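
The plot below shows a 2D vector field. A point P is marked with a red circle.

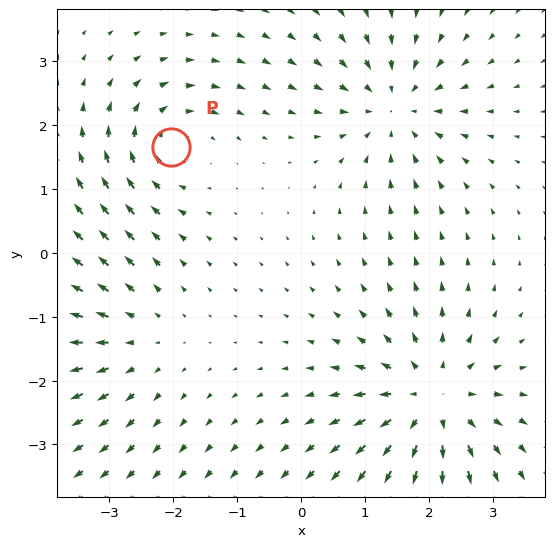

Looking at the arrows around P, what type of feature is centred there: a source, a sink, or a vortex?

vortex

At P (-2.0, 1.6) the arrows circulate clockwise. Divergence ≈0, curl about -3 — near-zero divergence with nonzero curl is a vortex.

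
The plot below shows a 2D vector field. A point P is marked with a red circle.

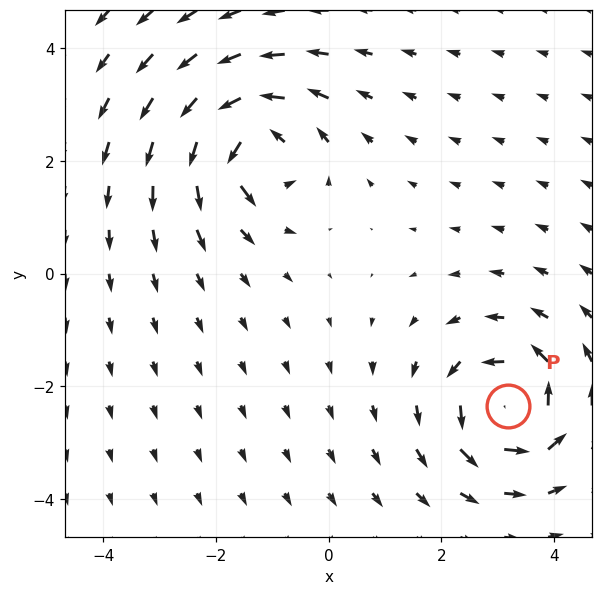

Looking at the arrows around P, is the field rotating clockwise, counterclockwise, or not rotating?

Near P at (3.2, -2.3) the arrows circulate counterclockwise. The curl (z-component) there is about +6; positive curl means counterclockwise rotation.

counterclockwise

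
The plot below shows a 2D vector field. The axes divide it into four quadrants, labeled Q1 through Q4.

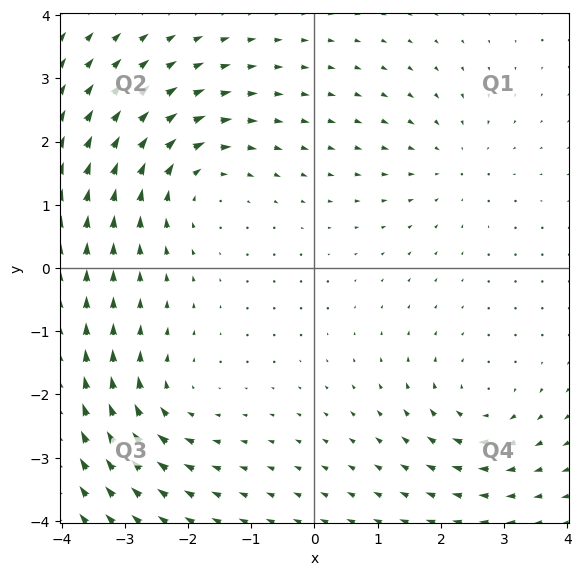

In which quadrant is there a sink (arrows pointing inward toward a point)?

The sink sits at approximately (2.2, 1.7), which lies in quadrant Q1. The divergence there is about -3, negative as expected for a sink.

Q1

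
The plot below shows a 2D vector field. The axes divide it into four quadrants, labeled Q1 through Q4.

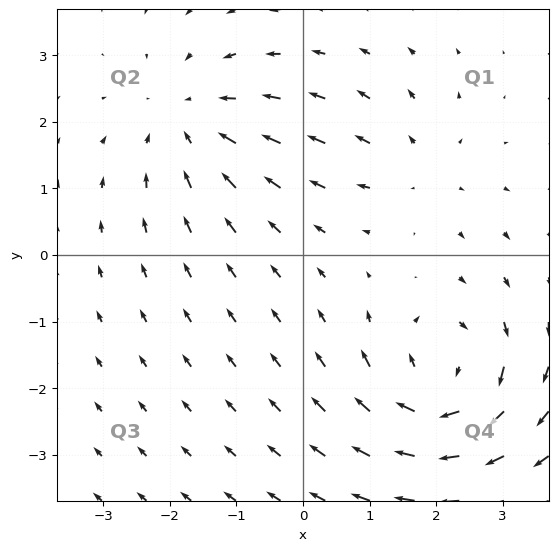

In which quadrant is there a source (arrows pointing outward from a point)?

Q1

The source sits at approximately (1.7, 1.3), which lies in quadrant Q1. The divergence there is about +3, positive as expected for a source.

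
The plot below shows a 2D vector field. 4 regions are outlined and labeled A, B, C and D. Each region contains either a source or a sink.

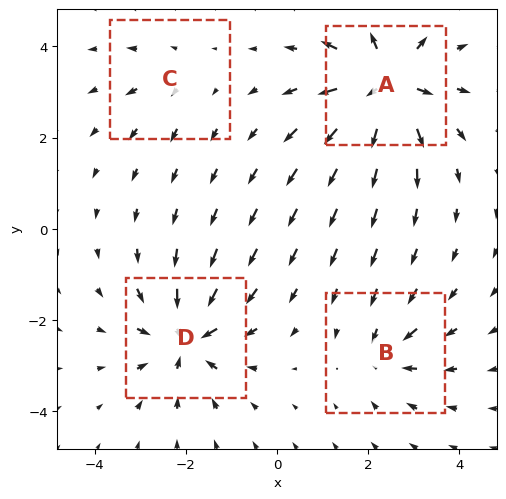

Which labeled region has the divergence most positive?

Divergence at each region's feature centre — A: about +8, B: about -4, C: about +2, D: about -6. Region A is most positive.

A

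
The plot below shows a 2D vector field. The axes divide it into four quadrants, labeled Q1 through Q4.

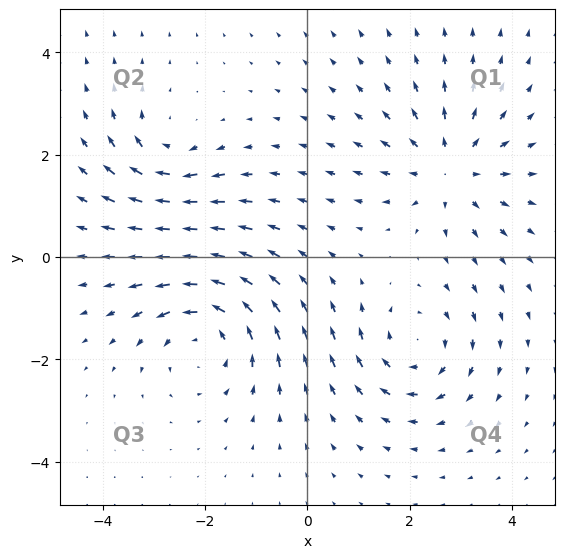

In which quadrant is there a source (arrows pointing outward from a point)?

Q1

The source sits at approximately (2.8, 1.7), which lies in quadrant Q1. The divergence there is about +4, positive as expected for a source.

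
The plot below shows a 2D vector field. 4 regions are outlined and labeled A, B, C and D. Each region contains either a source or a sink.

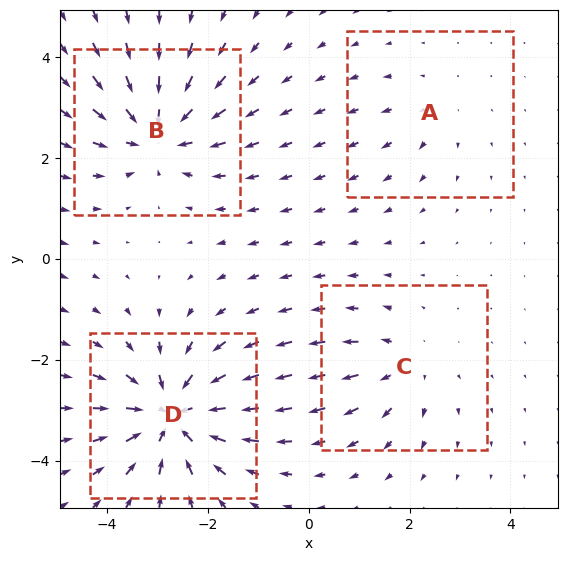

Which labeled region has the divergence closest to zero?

Divergence at each region's feature centre — A: about +2, B: about -5, C: about +3, D: about -7. Region A is closest to zero.

A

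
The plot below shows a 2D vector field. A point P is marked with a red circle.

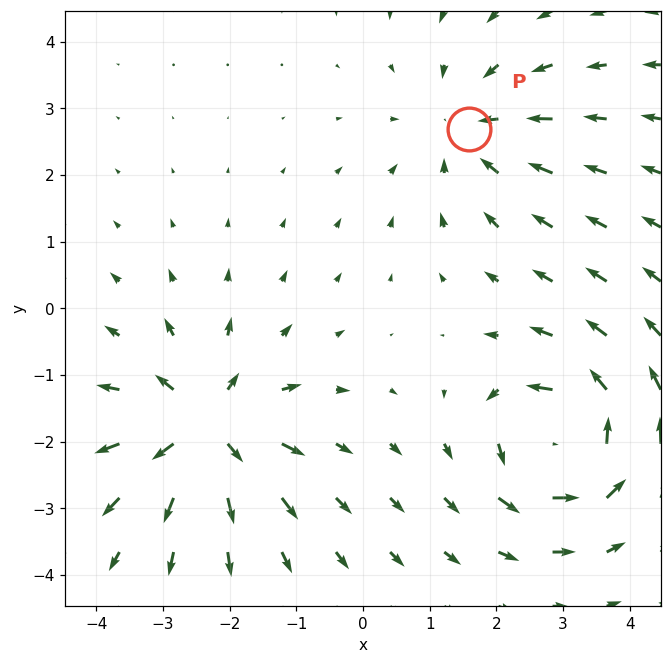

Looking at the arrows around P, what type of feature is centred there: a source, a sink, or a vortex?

At P (1.6, 2.7) the arrows converge inward. Divergence about -3, curl ≈0 — negative divergence with near-zero curl is a sink.

sink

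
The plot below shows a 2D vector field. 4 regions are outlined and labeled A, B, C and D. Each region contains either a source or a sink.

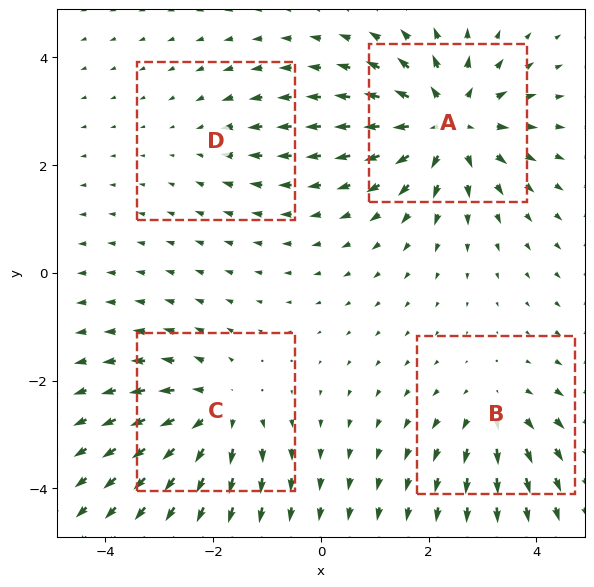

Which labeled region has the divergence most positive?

A

Divergence at each region's feature centre — A: about +7, B: about +4, C: about +5, D: about -2. Region A is most positive.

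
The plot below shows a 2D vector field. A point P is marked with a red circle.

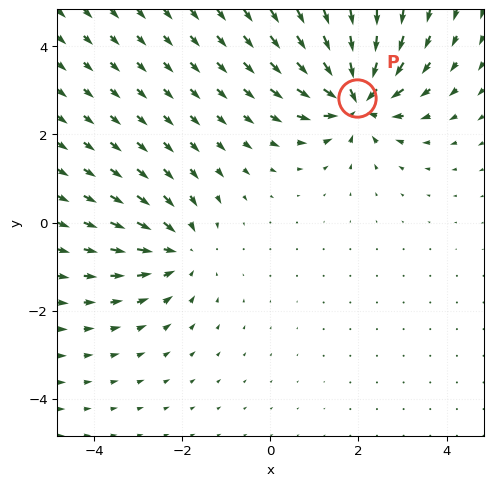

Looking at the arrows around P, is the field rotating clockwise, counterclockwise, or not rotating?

not rotating

Near P at (2.0, 2.8) the arrows show no circulation. The curl there is ≈0.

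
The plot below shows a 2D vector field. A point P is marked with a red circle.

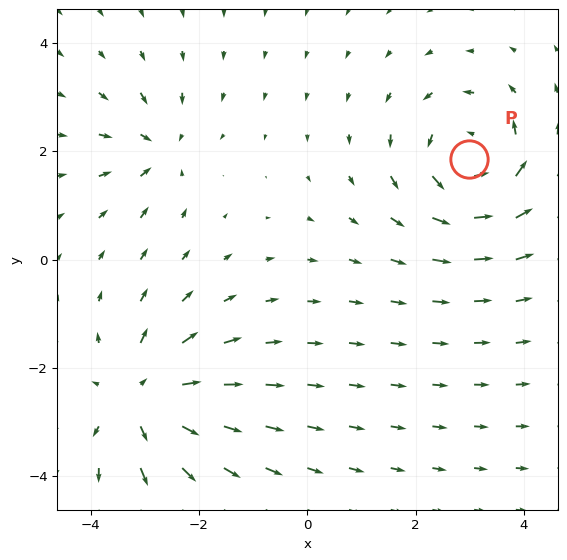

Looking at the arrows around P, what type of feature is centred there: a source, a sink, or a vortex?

vortex

At P (3.0, 1.9) the arrows circulate counterclockwise. Divergence ≈0, curl about +5 — near-zero divergence with nonzero curl is a vortex.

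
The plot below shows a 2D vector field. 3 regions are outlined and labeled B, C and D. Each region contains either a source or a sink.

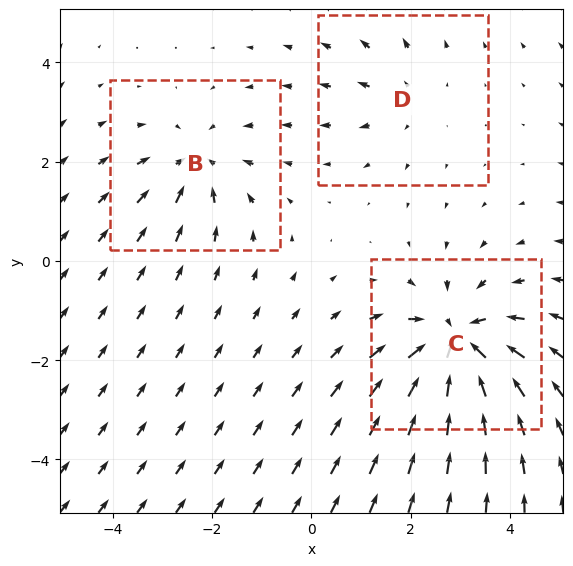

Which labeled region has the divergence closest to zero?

Divergence at each region's feature centre — B: about -3, C: about -5, D: about +2. Region D is closest to zero.

D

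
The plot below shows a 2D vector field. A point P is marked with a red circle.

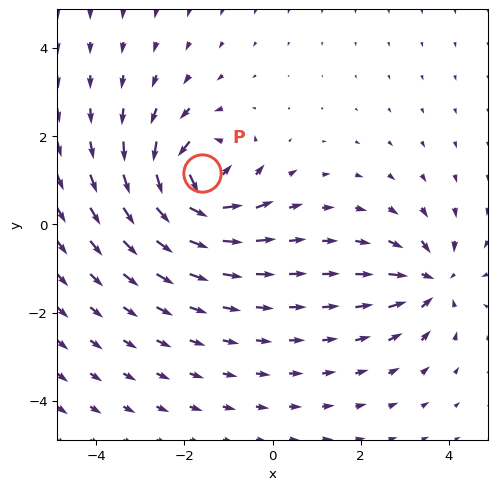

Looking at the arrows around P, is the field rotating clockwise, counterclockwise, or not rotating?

counterclockwise

Near P at (-1.6, 1.2) the arrows circulate counterclockwise. The curl (z-component) there is about +7; positive curl means counterclockwise rotation.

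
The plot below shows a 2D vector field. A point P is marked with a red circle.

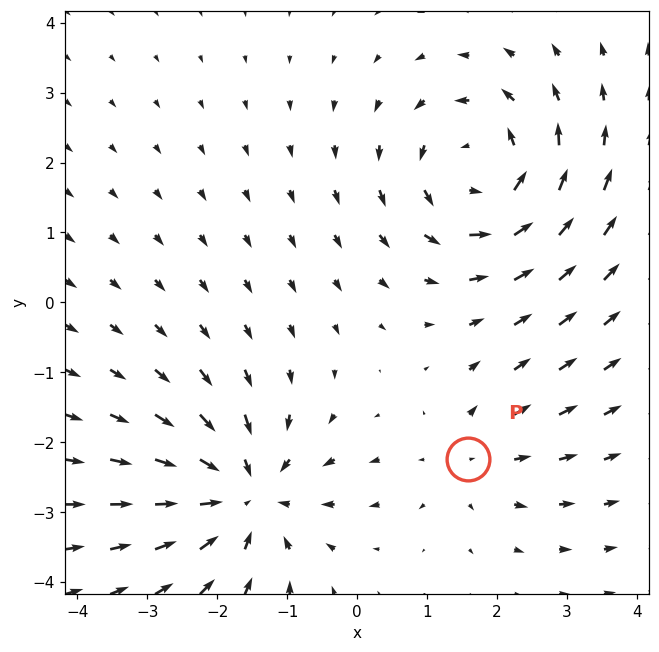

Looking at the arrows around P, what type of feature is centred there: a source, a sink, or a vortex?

source

At P (1.6, -2.2) the arrows spread outward. Divergence about +2, curl ≈0 — positive divergence with near-zero curl is a source.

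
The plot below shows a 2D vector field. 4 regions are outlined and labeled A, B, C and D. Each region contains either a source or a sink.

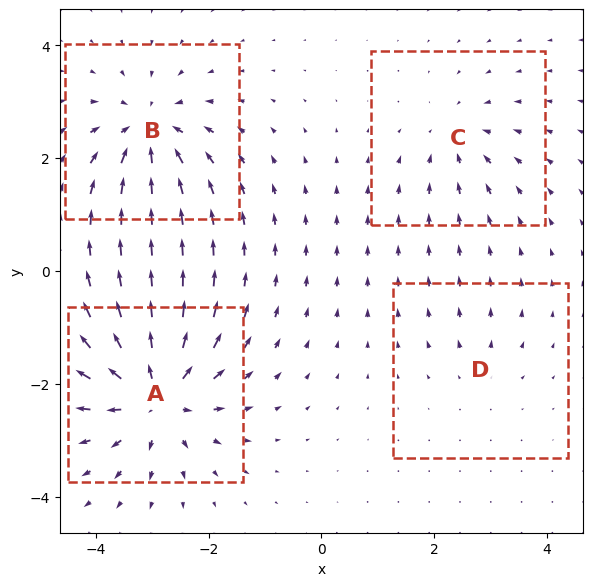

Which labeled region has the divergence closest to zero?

D

Divergence at each region's feature centre — A: about +8, B: about -6, C: about -4, D: about +2. Region D is closest to zero.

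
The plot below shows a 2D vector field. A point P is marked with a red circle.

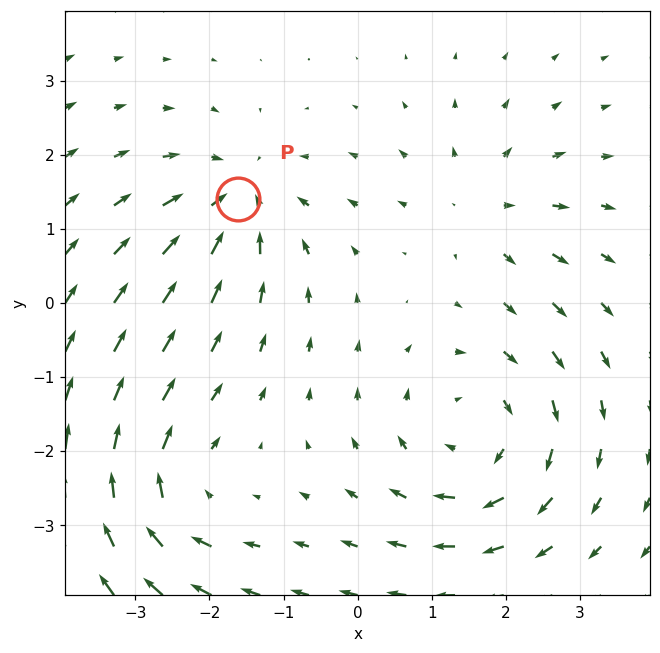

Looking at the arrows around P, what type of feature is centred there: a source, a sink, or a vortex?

At P (-1.6, 1.4) the arrows converge inward. Divergence about -4, curl ≈0 — negative divergence with near-zero curl is a sink.

sink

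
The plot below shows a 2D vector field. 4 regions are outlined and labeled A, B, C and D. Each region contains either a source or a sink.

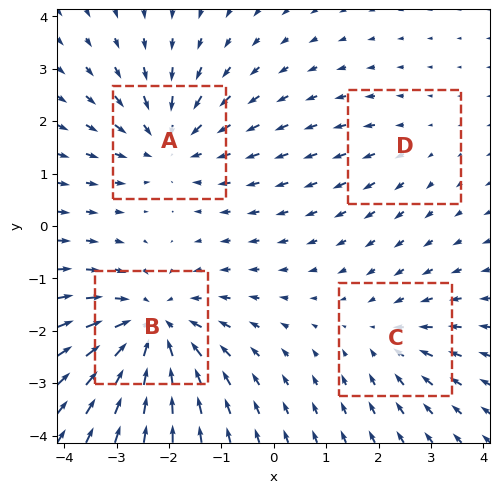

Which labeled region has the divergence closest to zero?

D

Divergence at each region's feature centre — A: about -4, B: about -6, C: about -3, D: about +2. Region D is closest to zero.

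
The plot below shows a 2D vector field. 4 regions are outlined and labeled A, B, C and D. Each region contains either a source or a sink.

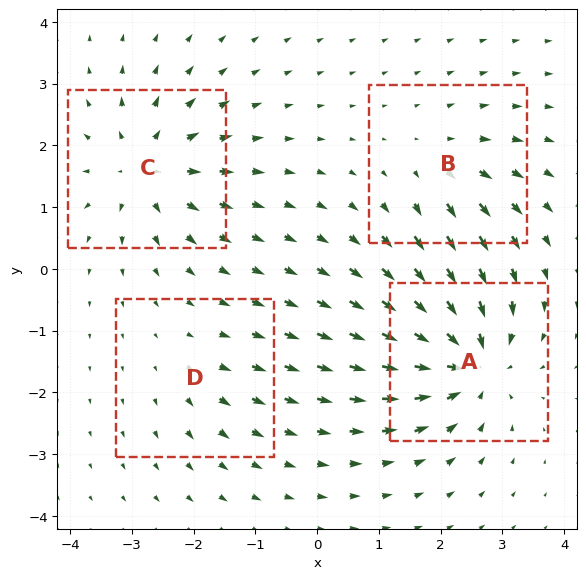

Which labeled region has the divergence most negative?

A

Divergence at each region's feature centre — A: about -8, B: about +4, C: about +6, D: about +2. Region A is most negative.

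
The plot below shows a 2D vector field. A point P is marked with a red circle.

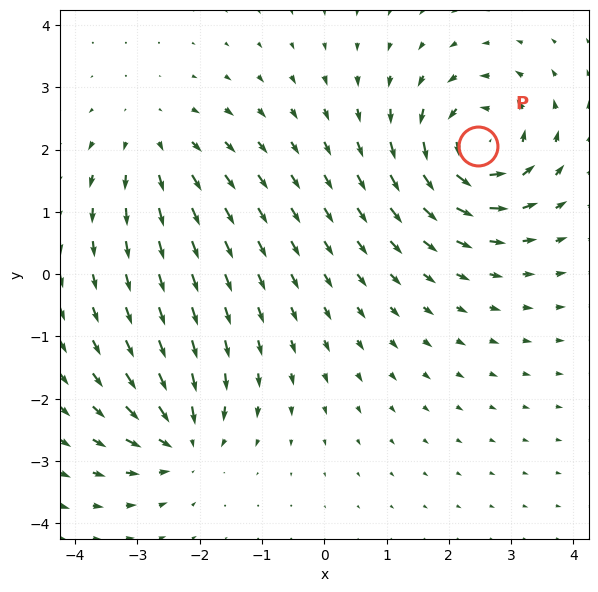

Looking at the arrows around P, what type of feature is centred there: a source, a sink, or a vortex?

At P (2.5, 2.1) the arrows circulate counterclockwise. Divergence ≈0, curl about +7 — near-zero divergence with nonzero curl is a vortex.

vortex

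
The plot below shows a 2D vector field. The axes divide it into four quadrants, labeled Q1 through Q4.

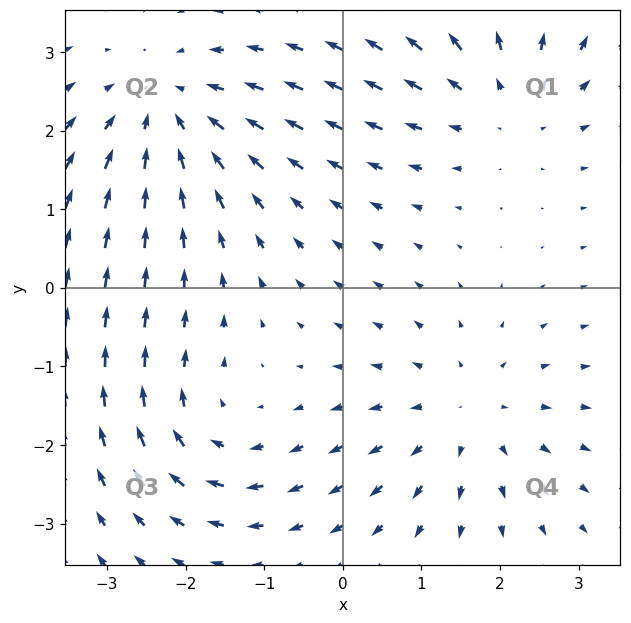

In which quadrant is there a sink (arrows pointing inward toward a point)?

Q2

The sink sits at approximately (-2.2, 2.3), which lies in quadrant Q2. The divergence there is about -4, negative as expected for a sink.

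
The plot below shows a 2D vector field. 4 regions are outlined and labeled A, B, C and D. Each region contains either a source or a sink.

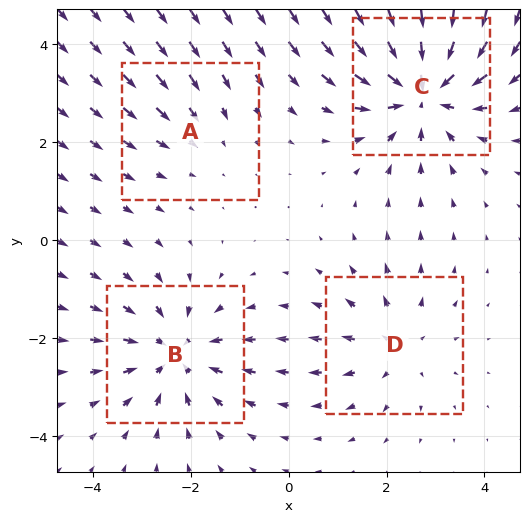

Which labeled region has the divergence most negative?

C

Divergence at each region's feature centre — A: about -2, B: about -5, C: about -6, D: about +3. Region C is most negative.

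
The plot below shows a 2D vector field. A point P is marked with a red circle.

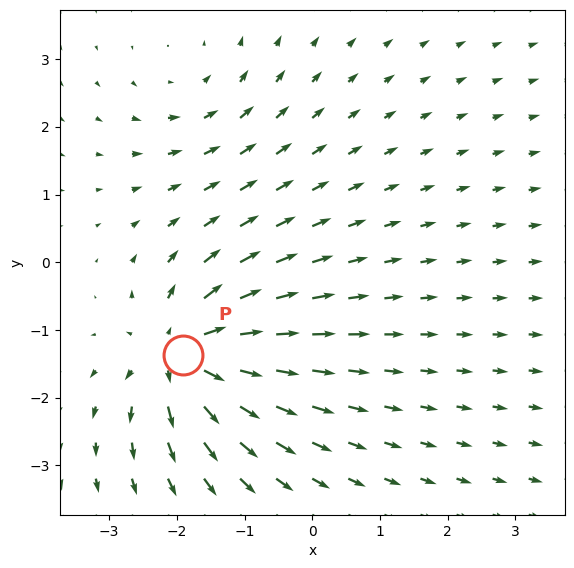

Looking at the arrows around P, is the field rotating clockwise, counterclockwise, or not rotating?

Near P at (-1.9, -1.4) the arrows show no circulation. The curl there is ≈0.

not rotating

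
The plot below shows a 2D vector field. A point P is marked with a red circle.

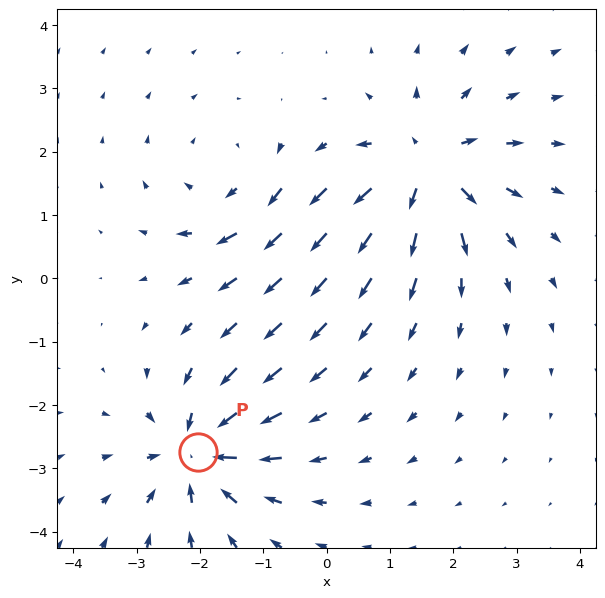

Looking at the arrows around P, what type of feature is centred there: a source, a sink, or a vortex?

At P (-2.0, -2.7) the arrows converge inward. Divergence about -5, curl ≈0 — negative divergence with near-zero curl is a sink.

sink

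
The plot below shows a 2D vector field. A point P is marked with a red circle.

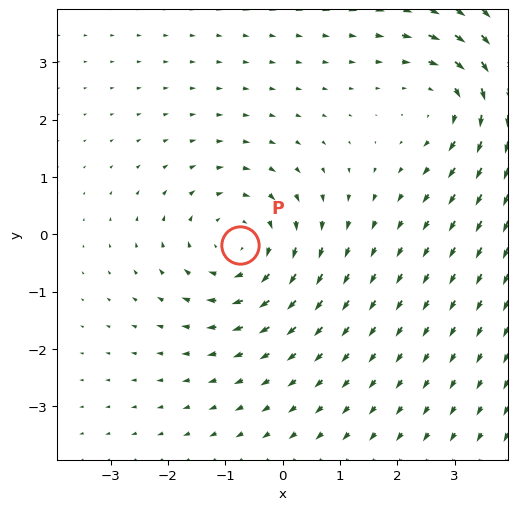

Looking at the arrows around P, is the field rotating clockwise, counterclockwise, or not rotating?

clockwise

Near P at (-0.8, -0.2) the arrows circulate clockwise. The curl (z-component) there is about -2; negative curl means clockwise rotation.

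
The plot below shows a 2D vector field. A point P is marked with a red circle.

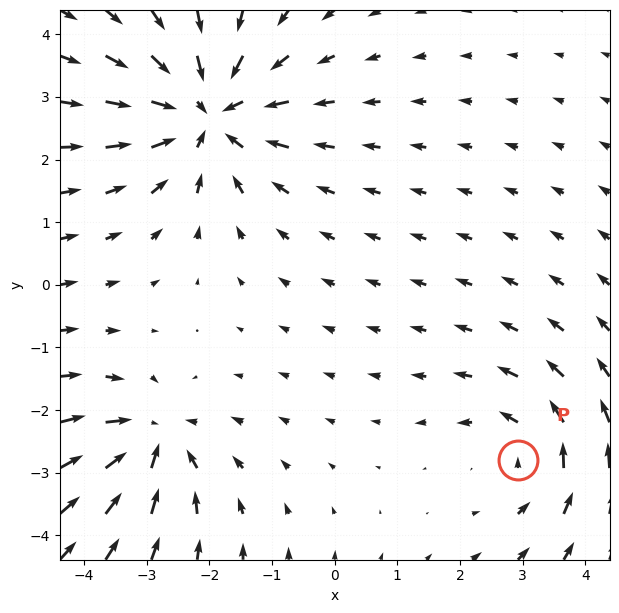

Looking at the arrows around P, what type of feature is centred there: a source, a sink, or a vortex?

vortex

At P (2.9, -2.8) the arrows circulate counterclockwise. Divergence ≈0, curl about +3 — near-zero divergence with nonzero curl is a vortex.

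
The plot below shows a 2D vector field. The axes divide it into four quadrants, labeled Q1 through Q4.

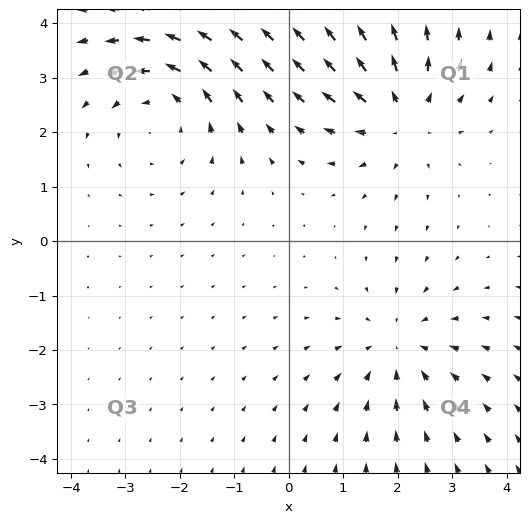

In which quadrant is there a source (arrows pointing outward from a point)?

Q1

The source sits at approximately (2.0, 2.3), which lies in quadrant Q1. The divergence there is about +4, positive as expected for a source.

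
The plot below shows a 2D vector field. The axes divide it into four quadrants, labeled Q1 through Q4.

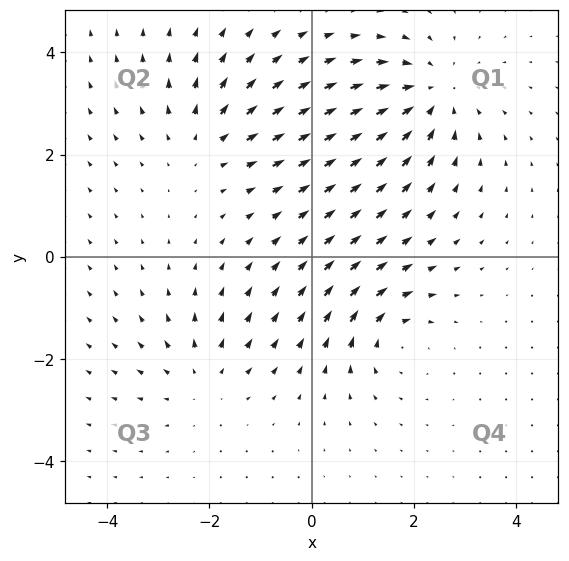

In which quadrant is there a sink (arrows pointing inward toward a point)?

Q1

The sink sits at approximately (2.3, 3.2), which lies in quadrant Q1. The divergence there is about -4, negative as expected for a sink.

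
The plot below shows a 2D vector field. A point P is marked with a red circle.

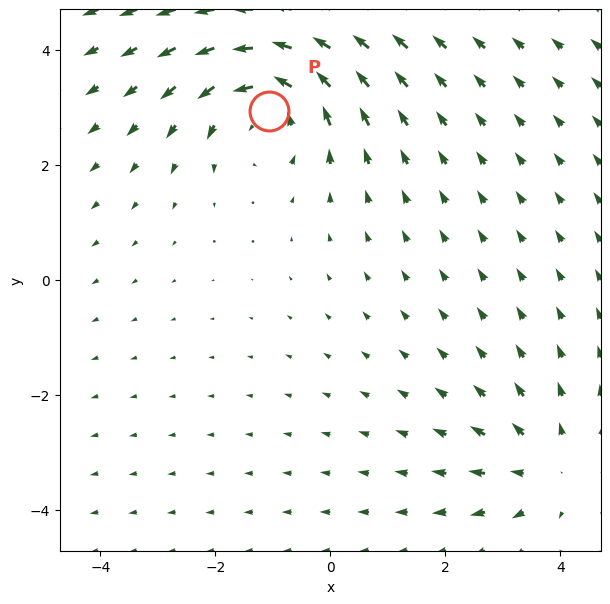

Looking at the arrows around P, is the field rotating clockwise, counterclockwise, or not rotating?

counterclockwise

Near P at (-1.1, 2.9) the arrows circulate counterclockwise. The curl (z-component) there is about +4; positive curl means counterclockwise rotation.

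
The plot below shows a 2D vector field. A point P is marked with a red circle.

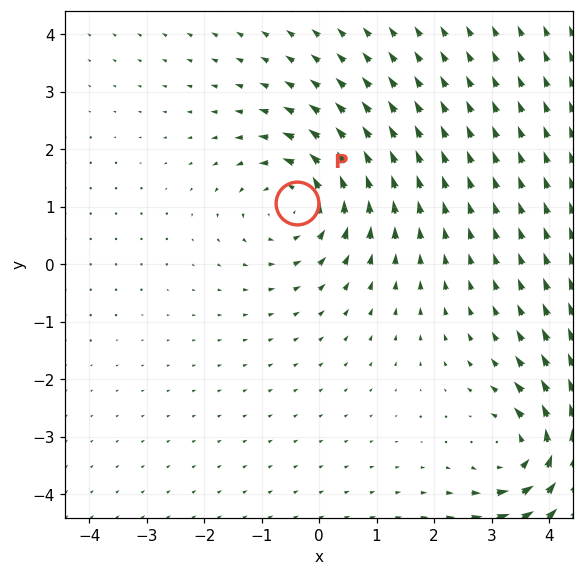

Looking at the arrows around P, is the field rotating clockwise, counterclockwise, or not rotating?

counterclockwise

Near P at (-0.4, 1.1) the arrows circulate counterclockwise. The curl (z-component) there is about +3; positive curl means counterclockwise rotation.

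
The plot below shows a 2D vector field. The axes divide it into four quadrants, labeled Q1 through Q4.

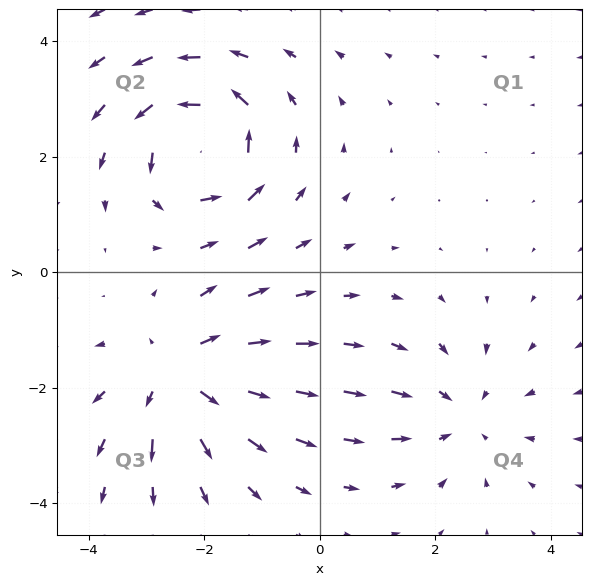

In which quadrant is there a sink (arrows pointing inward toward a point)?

The sink sits at approximately (2.4, -2.5), which lies in quadrant Q4. The divergence there is about -2, negative as expected for a sink.

Q4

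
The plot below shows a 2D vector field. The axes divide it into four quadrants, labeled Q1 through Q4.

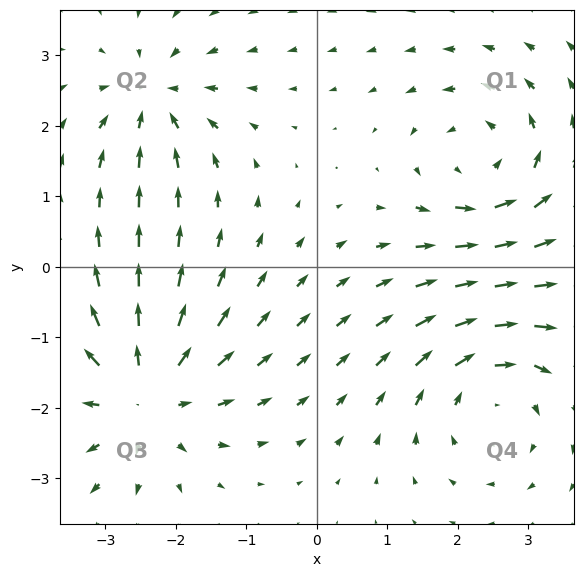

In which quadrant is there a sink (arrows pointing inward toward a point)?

Q2

The sink sits at approximately (-2.3, 2.4), which lies in quadrant Q2. The divergence there is about -4, negative as expected for a sink.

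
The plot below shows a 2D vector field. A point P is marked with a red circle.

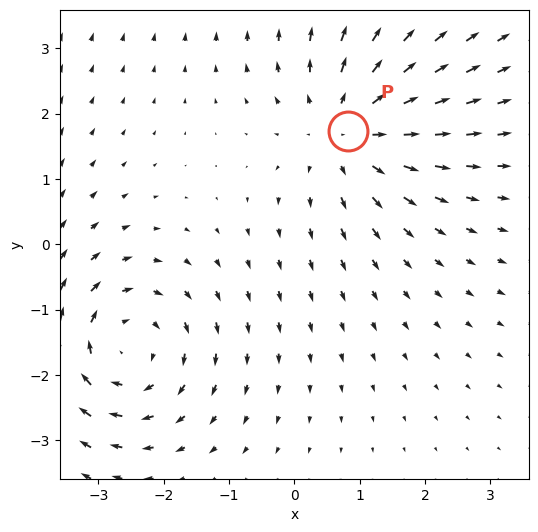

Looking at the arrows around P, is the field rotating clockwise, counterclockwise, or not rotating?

Near P at (0.8, 1.7) the arrows show no circulation. The curl there is ≈0.

not rotating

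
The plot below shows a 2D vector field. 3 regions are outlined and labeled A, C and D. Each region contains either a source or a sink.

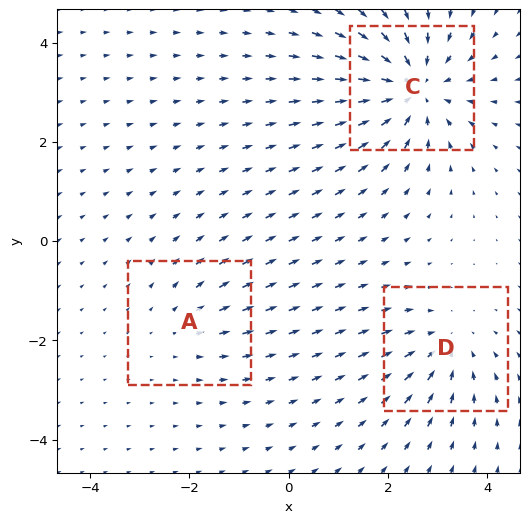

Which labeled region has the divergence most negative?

Divergence at each region's feature centre — A: about +2, C: about -5, D: about -3. Region C is most negative.

C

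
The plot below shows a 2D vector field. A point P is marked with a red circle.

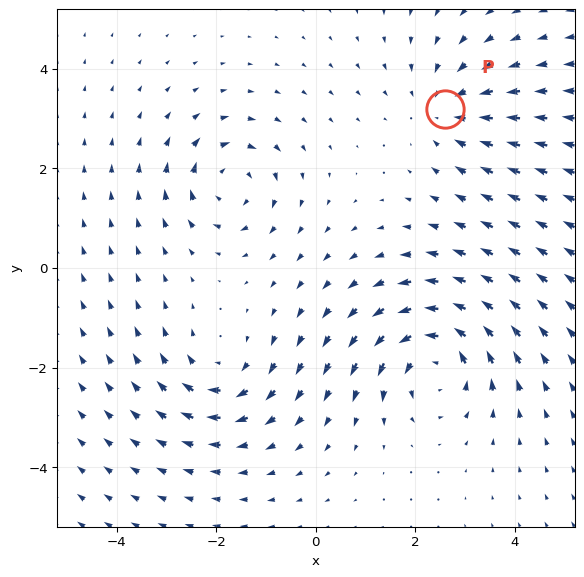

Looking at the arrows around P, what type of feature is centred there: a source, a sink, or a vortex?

sink

At P (2.6, 3.2) the arrows converge inward. Divergence about -3, curl ≈0 — negative divergence with near-zero curl is a sink.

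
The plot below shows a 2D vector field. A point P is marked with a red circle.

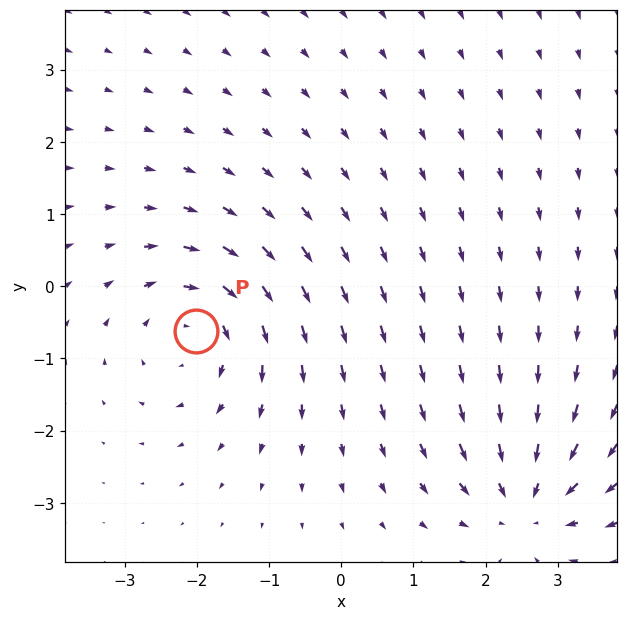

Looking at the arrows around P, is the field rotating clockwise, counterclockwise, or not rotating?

Near P at (-2.0, -0.6) the arrows circulate clockwise. The curl (z-component) there is about -4; negative curl means clockwise rotation.

clockwise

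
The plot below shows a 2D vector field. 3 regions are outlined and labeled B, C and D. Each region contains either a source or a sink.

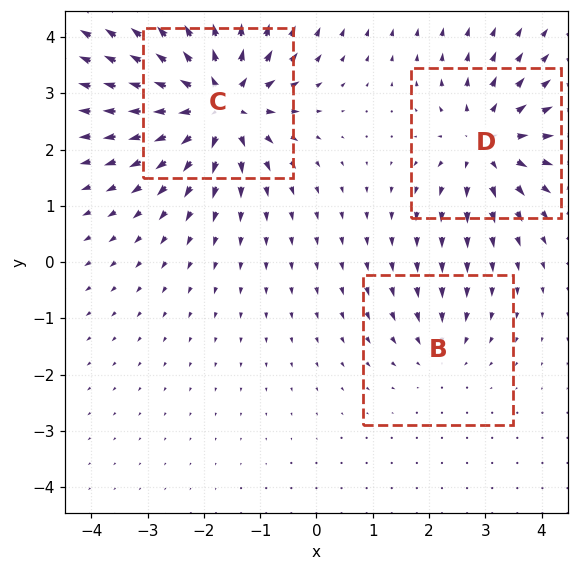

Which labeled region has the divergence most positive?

C

Divergence at each region's feature centre — B: about -2, C: about +6, D: about +4. Region C is most positive.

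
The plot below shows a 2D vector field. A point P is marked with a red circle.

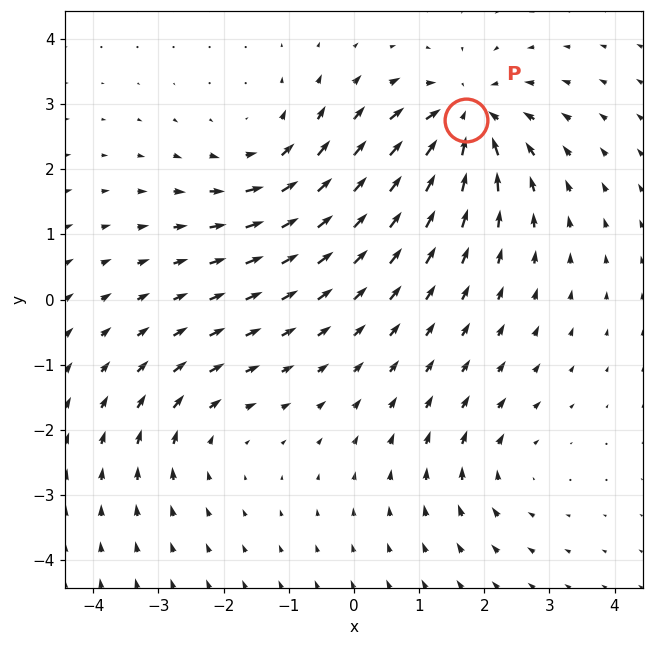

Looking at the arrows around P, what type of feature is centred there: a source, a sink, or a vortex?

sink

At P (1.7, 2.8) the arrows converge inward. Divergence about -6, curl ≈0 — negative divergence with near-zero curl is a sink.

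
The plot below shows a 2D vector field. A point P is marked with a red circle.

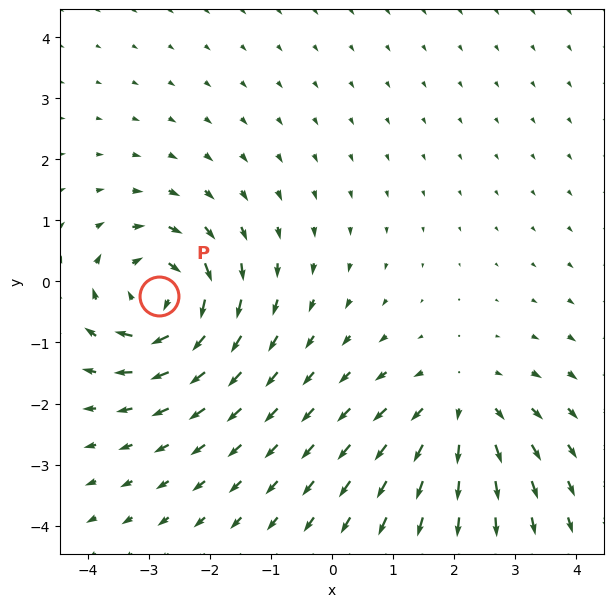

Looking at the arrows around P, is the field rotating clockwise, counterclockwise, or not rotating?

clockwise

Near P at (-2.8, -0.2) the arrows circulate clockwise. The curl (z-component) there is about -6; negative curl means clockwise rotation.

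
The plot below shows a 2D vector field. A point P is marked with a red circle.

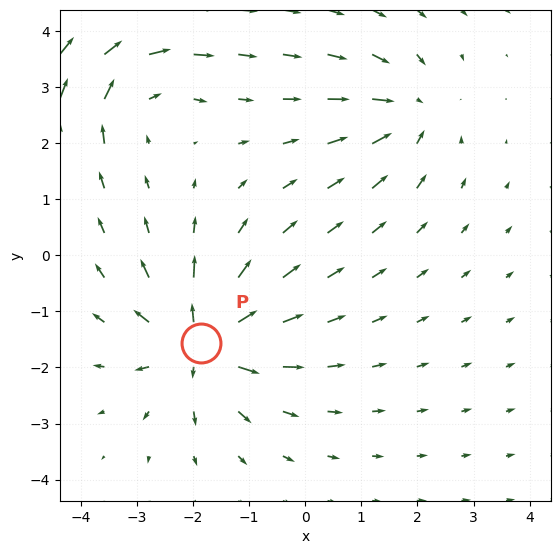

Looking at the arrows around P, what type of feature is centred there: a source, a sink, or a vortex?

source

At P (-1.8, -1.6) the arrows spread outward. Divergence about +6, curl ≈0 — positive divergence with near-zero curl is a source.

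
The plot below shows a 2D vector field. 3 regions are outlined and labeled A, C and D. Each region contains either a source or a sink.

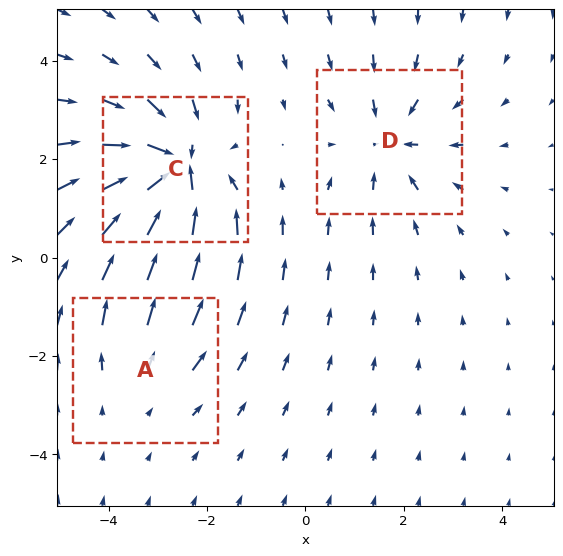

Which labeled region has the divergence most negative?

Divergence at each region's feature centre — A: about +2, C: about -5, D: about -3. Region C is most negative.

C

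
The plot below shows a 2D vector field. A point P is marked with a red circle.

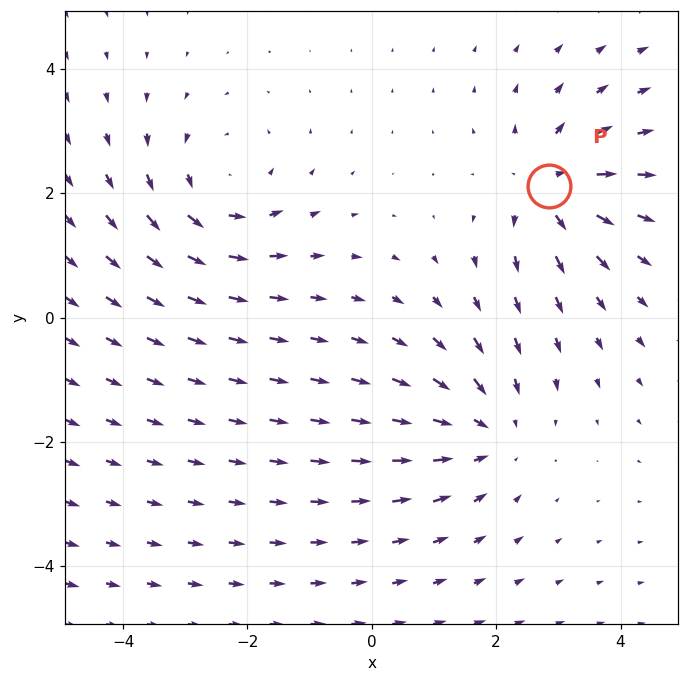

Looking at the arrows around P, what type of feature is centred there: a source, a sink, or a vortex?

At P (2.8, 2.1) the arrows spread outward. Divergence about +4, curl ≈0 — positive divergence with near-zero curl is a source.

source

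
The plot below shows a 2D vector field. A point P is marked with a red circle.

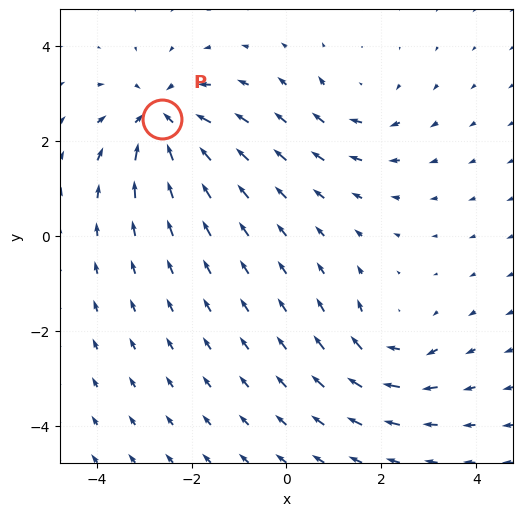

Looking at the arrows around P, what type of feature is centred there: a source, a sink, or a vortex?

sink

At P (-2.6, 2.5) the arrows converge inward. Divergence about -5, curl ≈0 — negative divergence with near-zero curl is a sink.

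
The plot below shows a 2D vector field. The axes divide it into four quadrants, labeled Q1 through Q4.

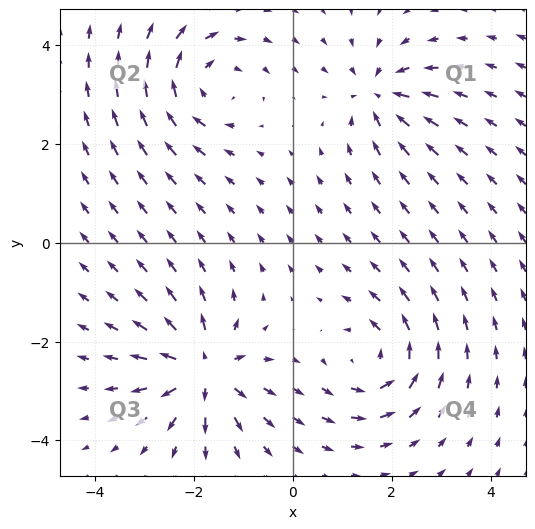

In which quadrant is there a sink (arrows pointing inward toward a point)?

Q1

The sink sits at approximately (1.7, 3.0), which lies in quadrant Q1. The divergence there is about -5, negative as expected for a sink.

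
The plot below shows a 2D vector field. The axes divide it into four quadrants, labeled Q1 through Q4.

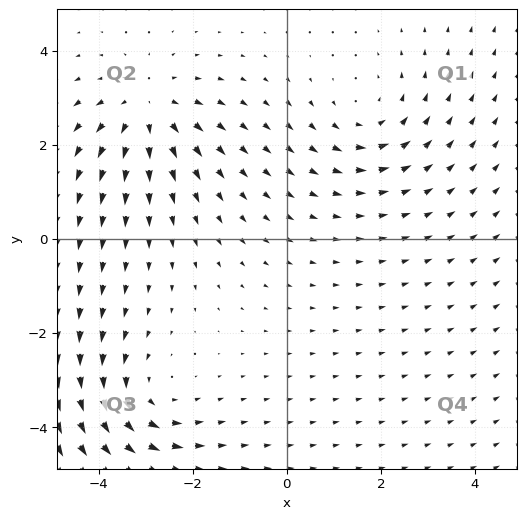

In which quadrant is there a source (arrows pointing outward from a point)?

Q2

The source sits at approximately (-3.0, 2.8), which lies in quadrant Q2. The divergence there is about +4, positive as expected for a source.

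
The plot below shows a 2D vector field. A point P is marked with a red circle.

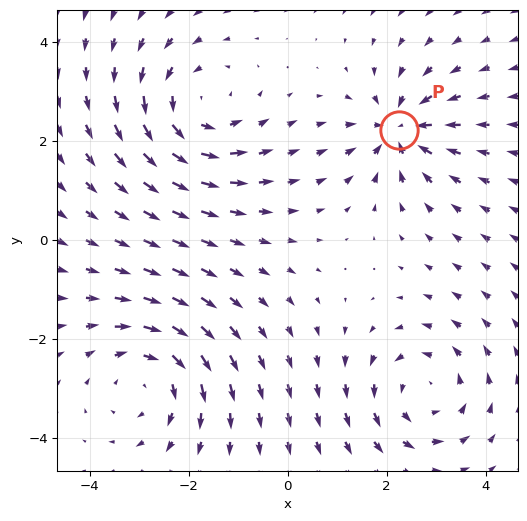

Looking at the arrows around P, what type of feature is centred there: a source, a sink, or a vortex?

At P (2.3, 2.2) the arrows converge inward. Divergence about -5, curl ≈0 — negative divergence with near-zero curl is a sink.

sink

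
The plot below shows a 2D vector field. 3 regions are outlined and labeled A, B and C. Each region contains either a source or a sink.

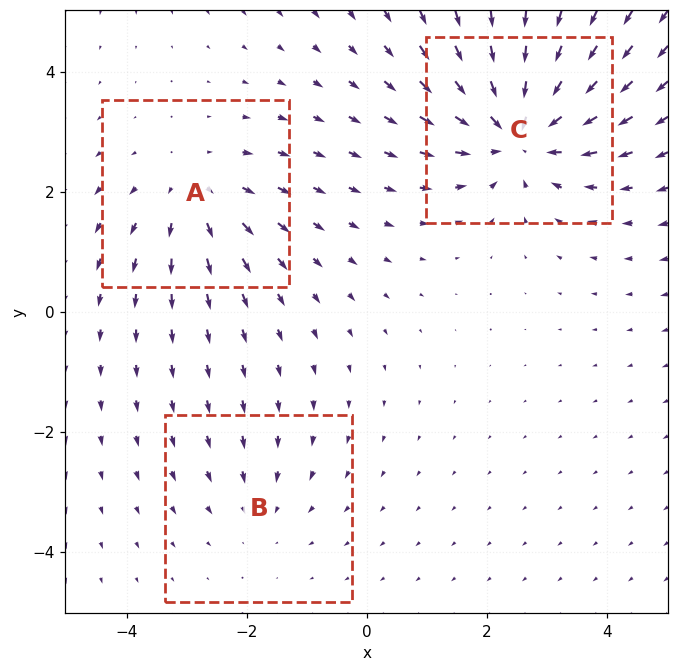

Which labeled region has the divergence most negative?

C

Divergence at each region's feature centre — A: about +3, B: about -2, C: about -5. Region C is most negative.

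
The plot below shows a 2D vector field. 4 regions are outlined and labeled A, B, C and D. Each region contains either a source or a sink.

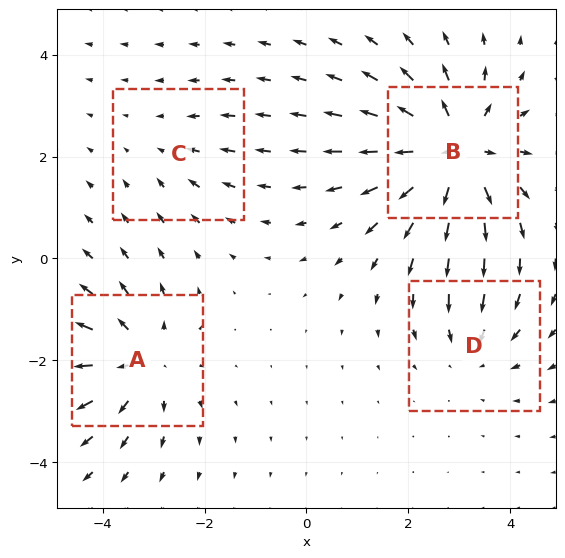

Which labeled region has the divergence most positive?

Divergence at each region's feature centre — A: about +4, B: about +7, C: about -2, D: about -3. Region B is most positive.

B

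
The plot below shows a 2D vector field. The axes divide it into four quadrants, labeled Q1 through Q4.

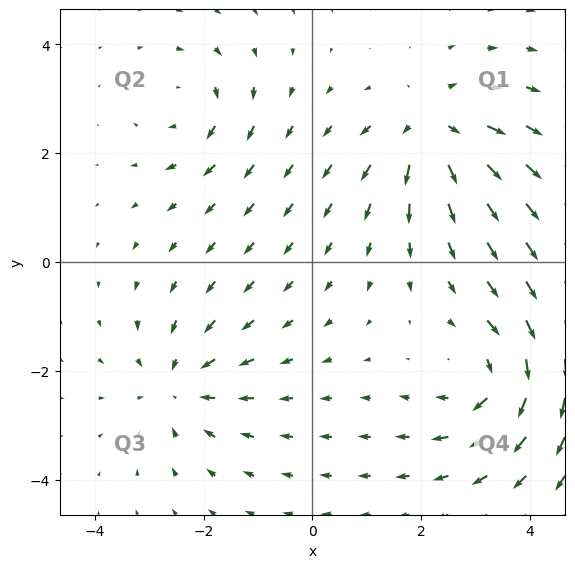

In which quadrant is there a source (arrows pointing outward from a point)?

Q1

The source sits at approximately (2.2, 2.4), which lies in quadrant Q1. The divergence there is about +5, positive as expected for a source.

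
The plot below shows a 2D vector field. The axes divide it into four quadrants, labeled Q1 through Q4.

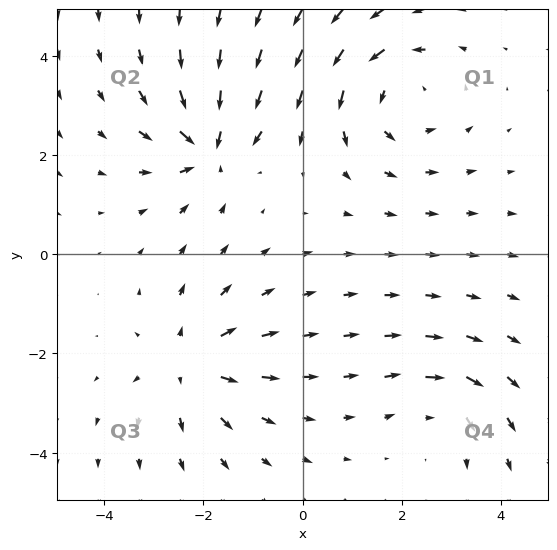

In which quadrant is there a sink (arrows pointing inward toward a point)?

Q2

The sink sits at approximately (-1.9, 2.2), which lies in quadrant Q2. The divergence there is about -6, negative as expected for a sink.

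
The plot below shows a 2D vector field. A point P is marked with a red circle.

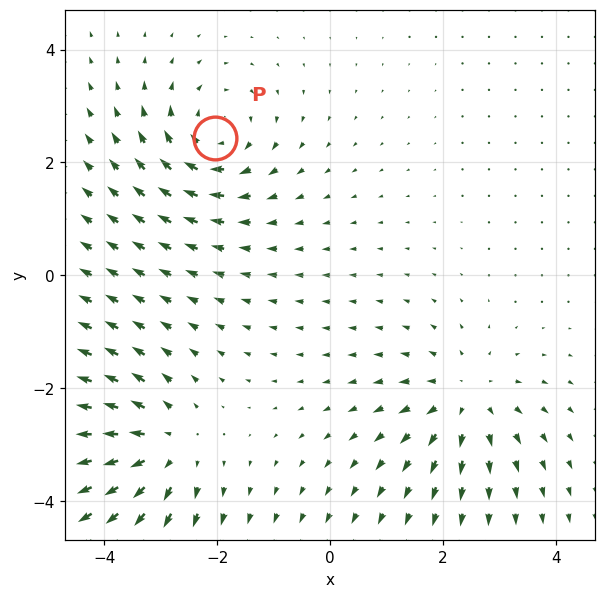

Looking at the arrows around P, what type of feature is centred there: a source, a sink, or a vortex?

vortex

At P (-2.0, 2.4) the arrows circulate clockwise. Divergence ≈0, curl about -4 — near-zero divergence with nonzero curl is a vortex.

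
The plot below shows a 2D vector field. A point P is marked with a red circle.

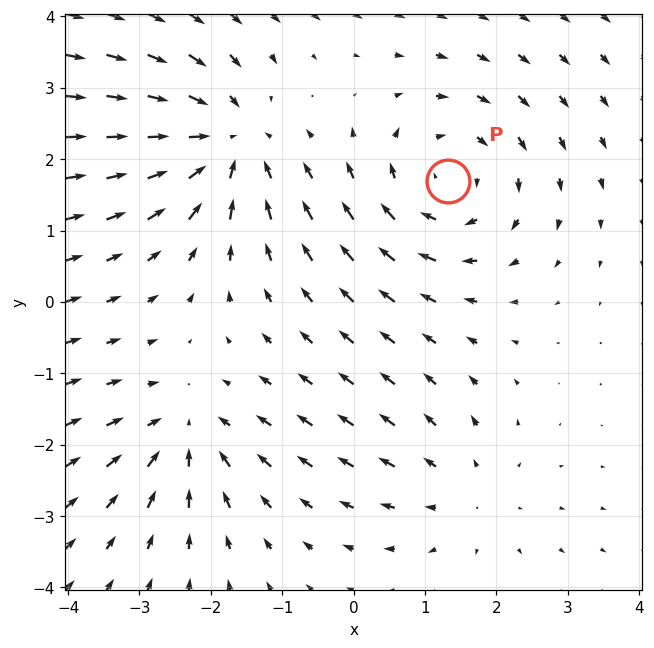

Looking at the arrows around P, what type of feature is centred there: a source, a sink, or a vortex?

vortex

At P (1.3, 1.7) the arrows circulate clockwise. Divergence ≈0, curl about -4 — near-zero divergence with nonzero curl is a vortex.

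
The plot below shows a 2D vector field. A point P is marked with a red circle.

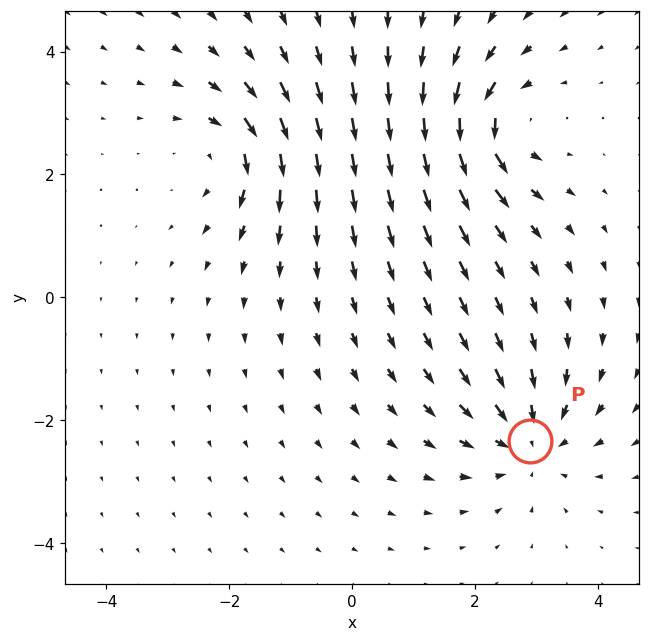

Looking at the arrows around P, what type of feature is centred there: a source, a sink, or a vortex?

sink

At P (2.9, -2.3) the arrows converge inward. Divergence about -5, curl ≈0 — negative divergence with near-zero curl is a sink.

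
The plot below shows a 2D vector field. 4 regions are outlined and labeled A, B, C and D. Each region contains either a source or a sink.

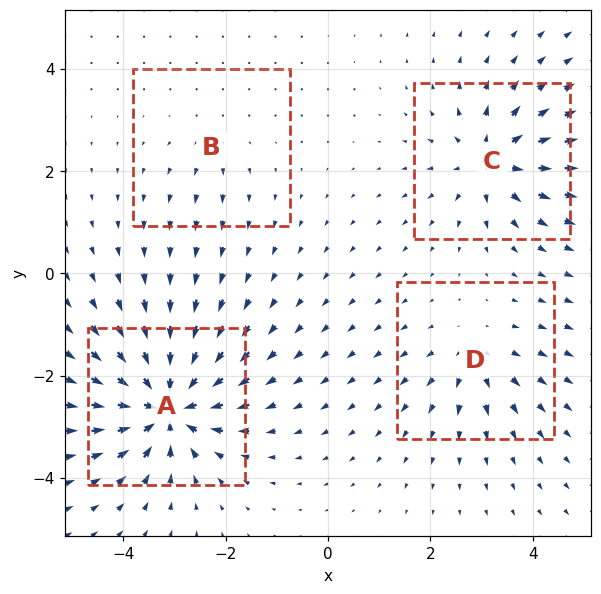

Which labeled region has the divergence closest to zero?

Divergence at each region's feature centre — A: about -9, B: about +2, C: about +6, D: about +4. Region B is closest to zero.

B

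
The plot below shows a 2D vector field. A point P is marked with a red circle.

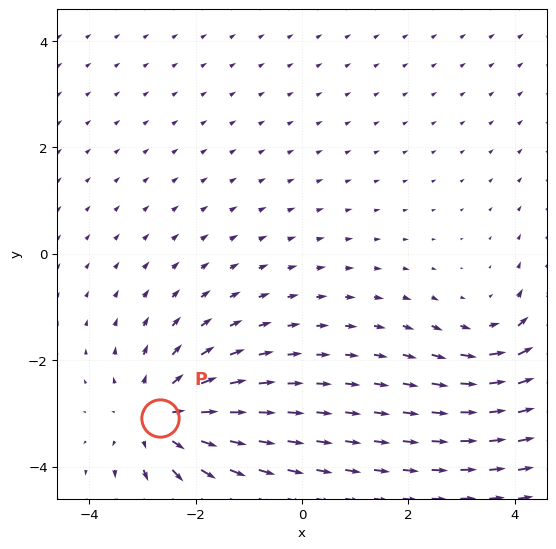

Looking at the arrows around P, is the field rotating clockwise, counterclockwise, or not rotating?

not rotating

Near P at (-2.7, -3.1) the arrows show no circulation. The curl there is ≈0.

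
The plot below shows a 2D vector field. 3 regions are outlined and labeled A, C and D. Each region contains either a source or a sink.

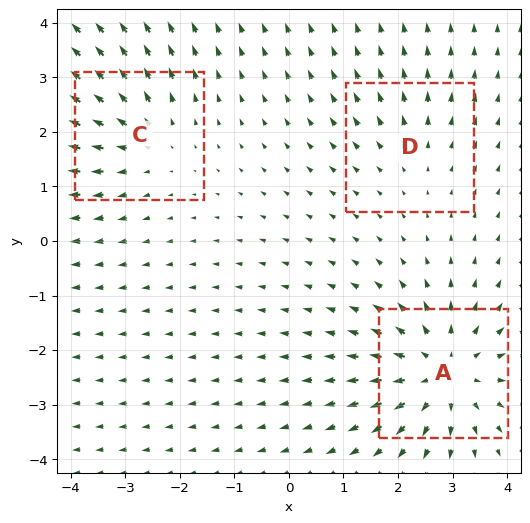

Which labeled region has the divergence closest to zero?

D

Divergence at each region's feature centre — A: about +5, C: about +3, D: about +2. Region D is closest to zero.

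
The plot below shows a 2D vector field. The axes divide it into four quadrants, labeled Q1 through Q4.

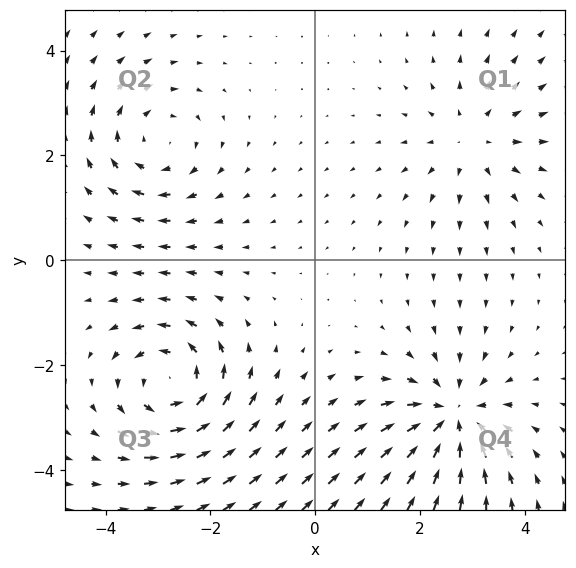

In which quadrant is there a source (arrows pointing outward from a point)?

The source sits at approximately (3.0, 2.3), which lies in quadrant Q1. The divergence there is about +3, positive as expected for a source.

Q1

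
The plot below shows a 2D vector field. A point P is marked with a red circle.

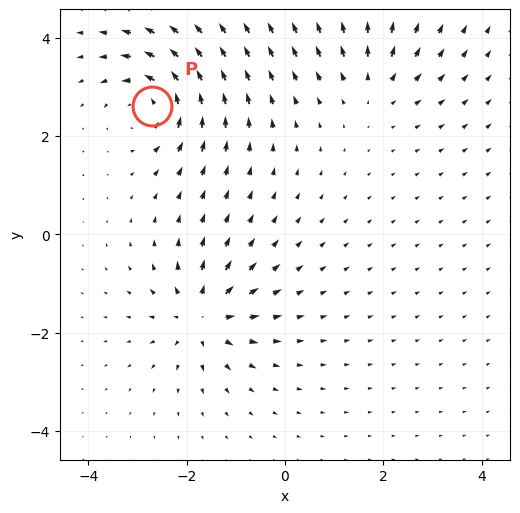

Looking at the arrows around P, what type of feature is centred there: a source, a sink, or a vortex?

At P (-2.7, 2.6) the arrows circulate counterclockwise. Divergence ≈0, curl about +7 — near-zero divergence with nonzero curl is a vortex.

vortex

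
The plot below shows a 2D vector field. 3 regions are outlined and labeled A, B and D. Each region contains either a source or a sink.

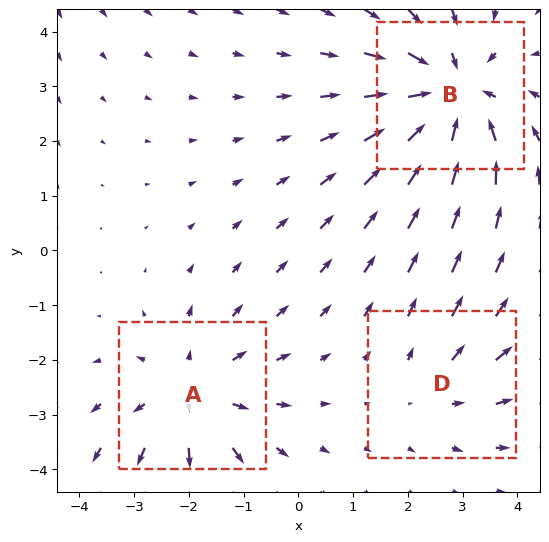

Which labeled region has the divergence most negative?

B

Divergence at each region's feature centre — A: about +3, B: about -4, D: about +2. Region B is most negative.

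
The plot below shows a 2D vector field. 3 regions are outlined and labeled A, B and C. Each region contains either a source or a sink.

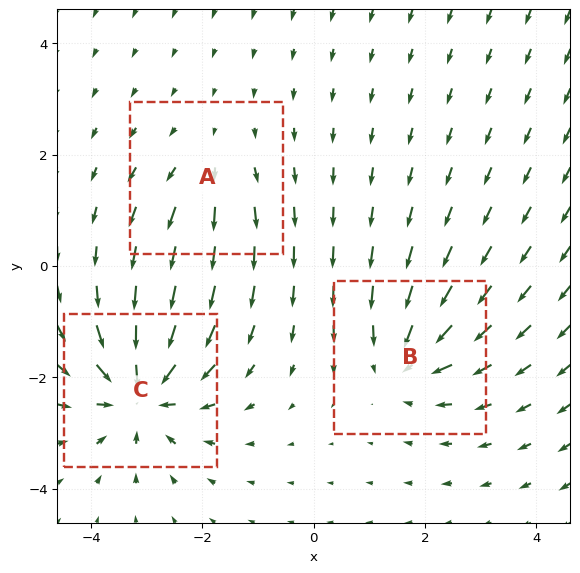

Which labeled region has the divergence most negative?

C

Divergence at each region's feature centre — A: about +2, B: about -4, C: about -5. Region C is most negative.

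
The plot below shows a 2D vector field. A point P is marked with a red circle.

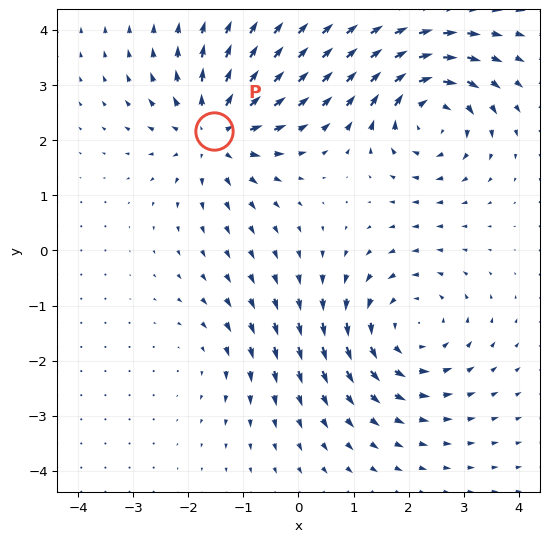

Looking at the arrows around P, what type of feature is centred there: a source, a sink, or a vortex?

At P (-1.5, 2.2) the arrows spread outward. Divergence about +5, curl ≈0 — positive divergence with near-zero curl is a source.

source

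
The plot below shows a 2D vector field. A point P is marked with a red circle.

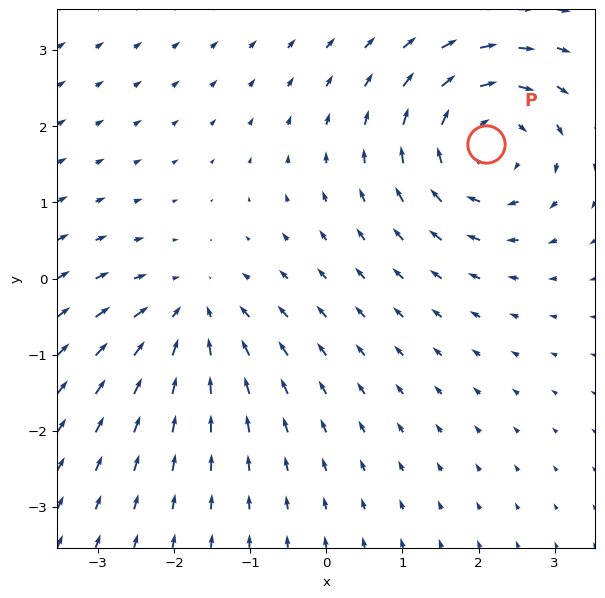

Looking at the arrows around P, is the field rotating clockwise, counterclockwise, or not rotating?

Near P at (2.1, 1.8) the arrows circulate clockwise. The curl (z-component) there is about -5; negative curl means clockwise rotation.

clockwise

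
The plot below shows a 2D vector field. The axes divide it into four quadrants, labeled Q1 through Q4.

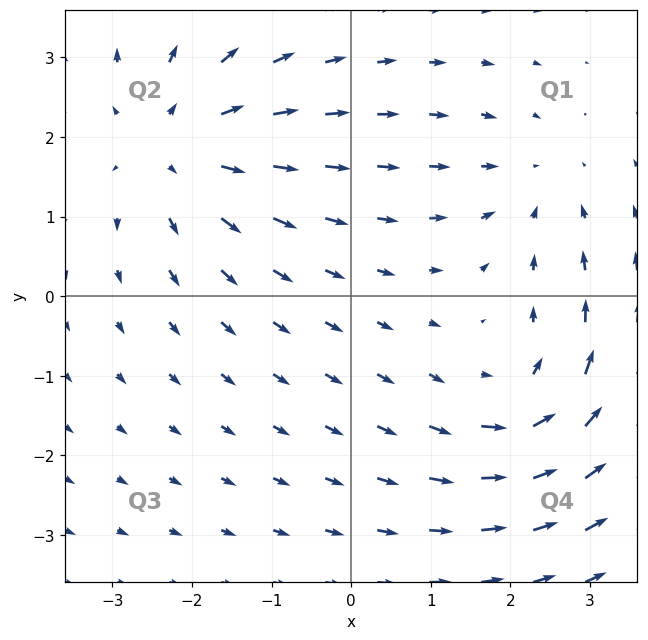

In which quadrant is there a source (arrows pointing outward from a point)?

The source sits at approximately (-2.2, 1.9), which lies in quadrant Q2. The divergence there is about +4, positive as expected for a source.

Q2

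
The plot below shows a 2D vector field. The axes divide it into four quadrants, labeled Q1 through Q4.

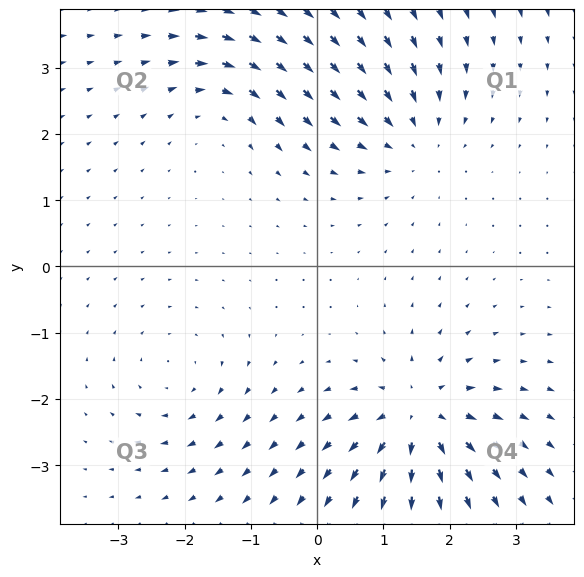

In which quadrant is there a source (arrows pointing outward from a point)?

The source sits at approximately (1.5, -2.3), which lies in quadrant Q4. The divergence there is about +6, positive as expected for a source.

Q4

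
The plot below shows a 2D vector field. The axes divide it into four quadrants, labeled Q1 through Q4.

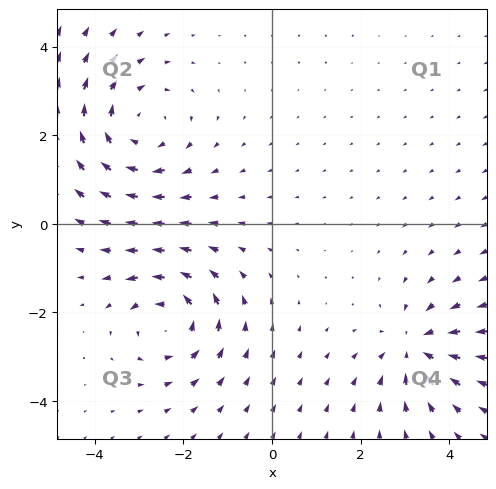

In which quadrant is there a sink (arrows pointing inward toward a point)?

The sink sits at approximately (3.2, -2.8), which lies in quadrant Q4. The divergence there is about -4, negative as expected for a sink.

Q4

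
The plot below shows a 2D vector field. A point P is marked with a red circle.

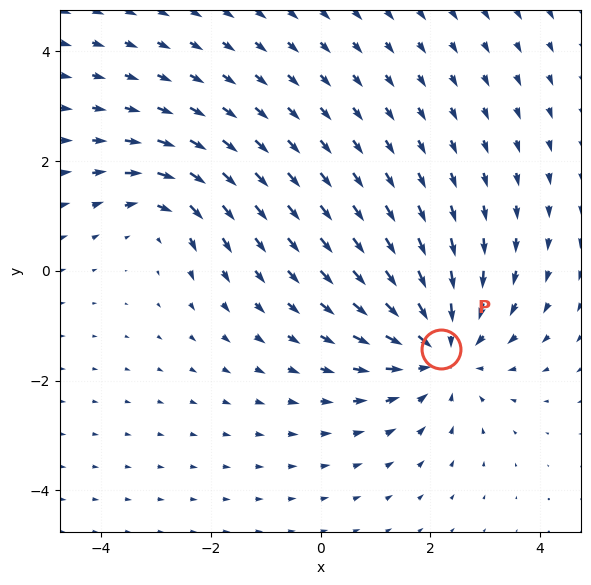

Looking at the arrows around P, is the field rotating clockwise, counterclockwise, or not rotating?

not rotating

Near P at (2.2, -1.4) the arrows show no circulation. The curl there is ≈0.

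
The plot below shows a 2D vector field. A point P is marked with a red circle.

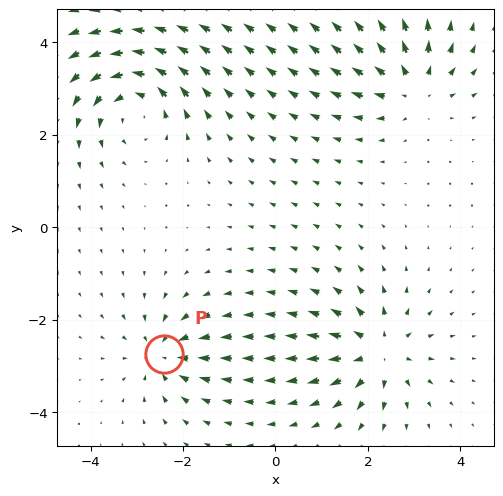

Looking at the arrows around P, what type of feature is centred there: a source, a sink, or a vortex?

sink

At P (-2.4, -2.7) the arrows converge inward. Divergence about -4, curl ≈0 — negative divergence with near-zero curl is a sink.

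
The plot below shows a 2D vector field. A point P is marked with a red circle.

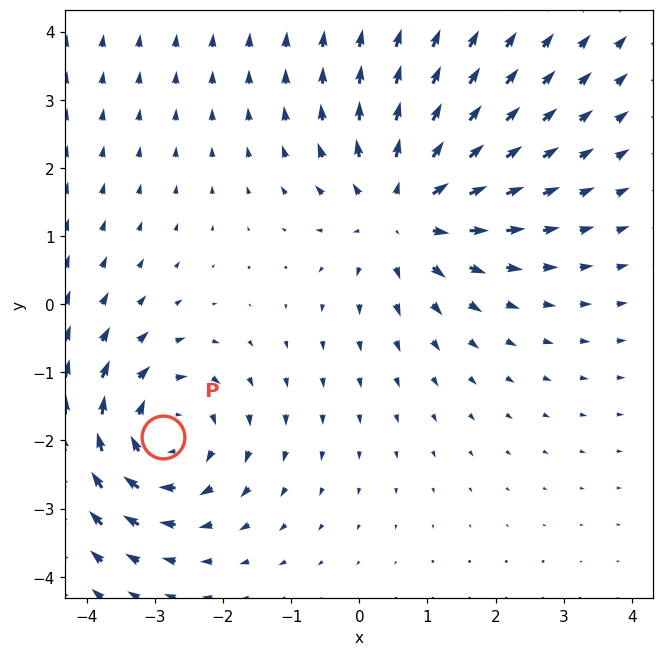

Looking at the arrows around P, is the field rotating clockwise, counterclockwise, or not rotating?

clockwise

Near P at (-2.9, -2.0) the arrows circulate clockwise. The curl (z-component) there is about -5; negative curl means clockwise rotation.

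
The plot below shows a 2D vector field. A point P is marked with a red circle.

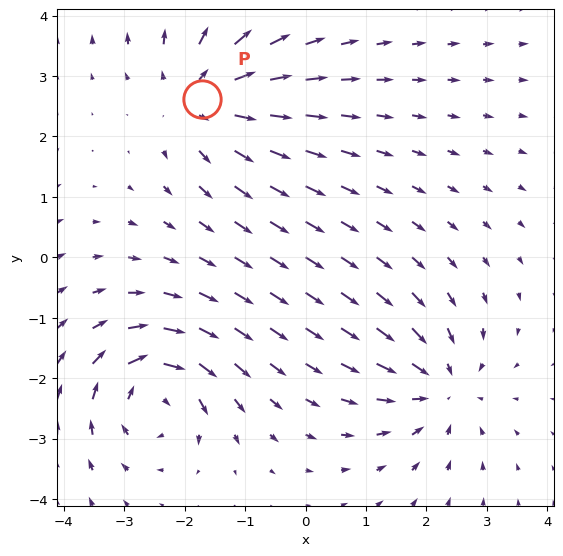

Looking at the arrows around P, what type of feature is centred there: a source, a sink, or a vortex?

At P (-1.7, 2.6) the arrows spread outward. Divergence about +4, curl ≈0 — positive divergence with near-zero curl is a source.

source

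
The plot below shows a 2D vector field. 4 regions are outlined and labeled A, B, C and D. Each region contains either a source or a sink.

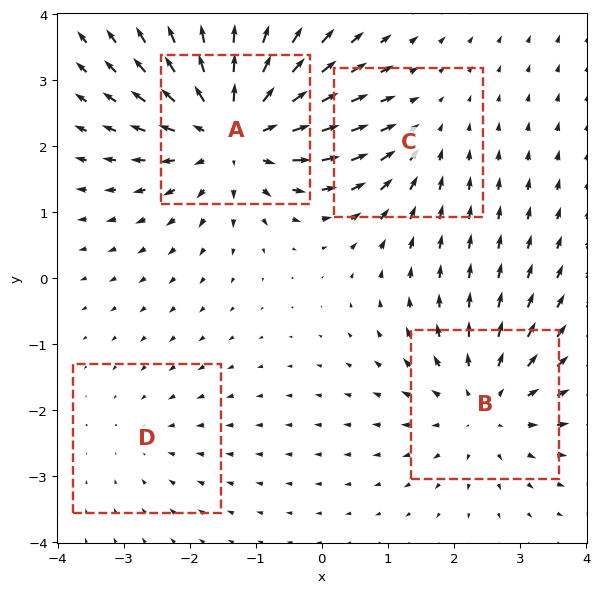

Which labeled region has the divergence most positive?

Divergence at each region's feature centre — A: about +6, B: about +4, C: about -3, D: about -2. Region A is most positive.

A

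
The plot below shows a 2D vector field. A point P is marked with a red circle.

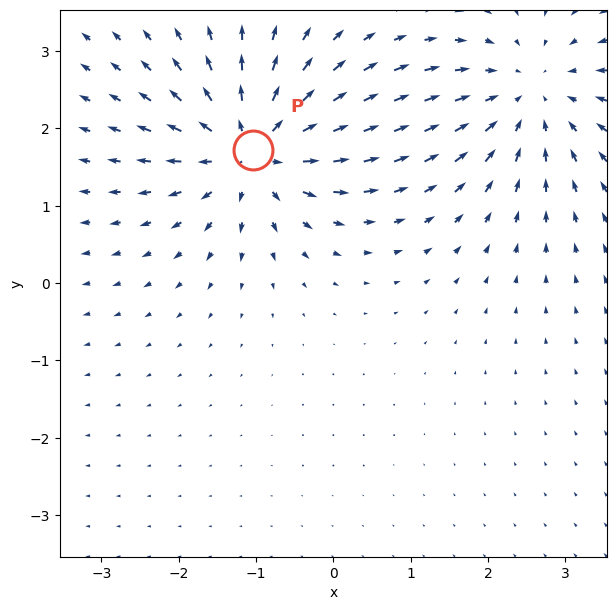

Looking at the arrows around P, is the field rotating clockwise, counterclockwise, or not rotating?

not rotating

Near P at (-1.0, 1.7) the arrows show no circulation. The curl there is ≈0.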